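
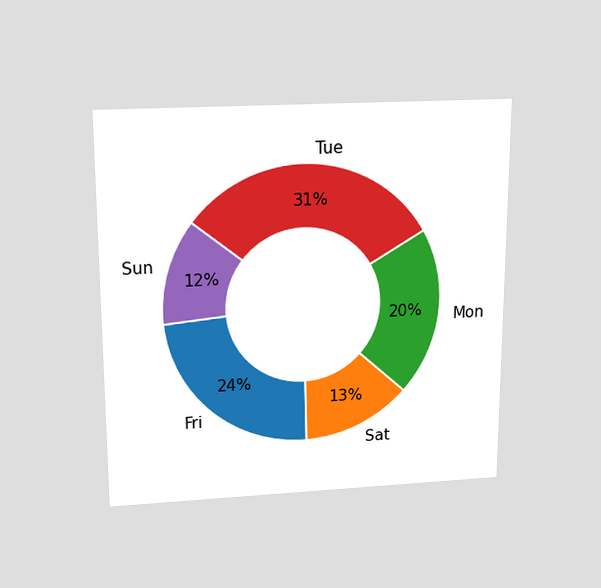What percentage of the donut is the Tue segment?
The chart is viewed slightly from above. The Tue segment takes up 31% of the ring.

31%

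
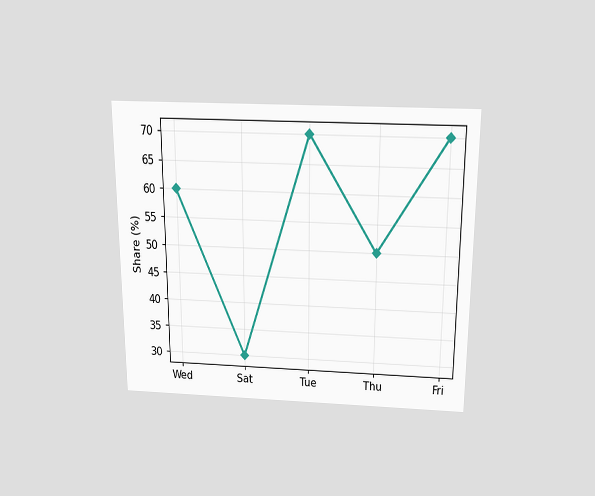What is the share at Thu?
50%

The chart is viewed slightly from above. At Thu, the line is at 50%.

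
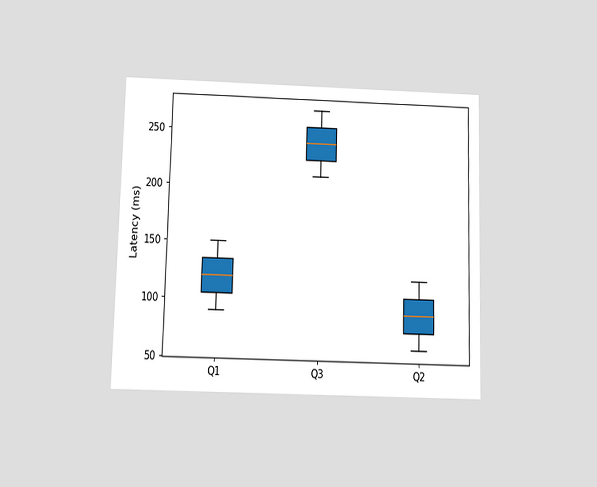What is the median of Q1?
120ms

The chart is viewed slightly from below. The median line in the Q1 box sits at 120ms.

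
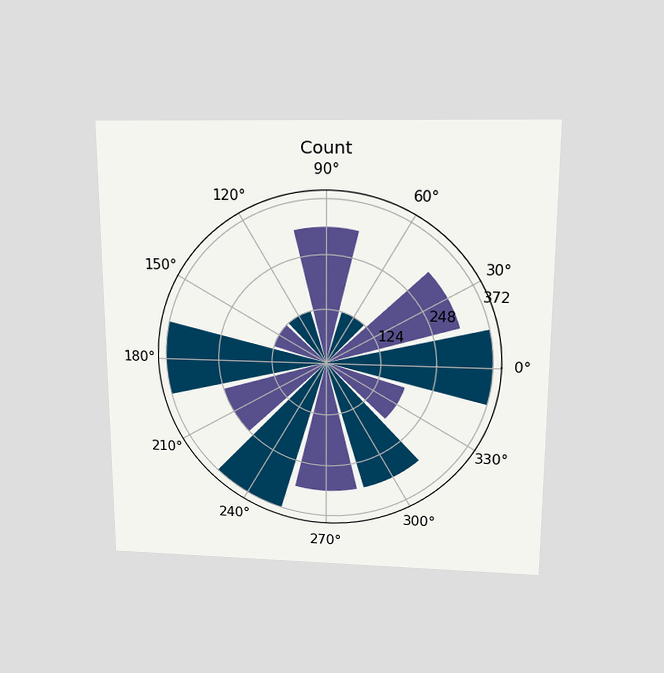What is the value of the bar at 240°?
The chart is viewed slightly from above. The bar at 240° reaches 372 on the radial axis.

372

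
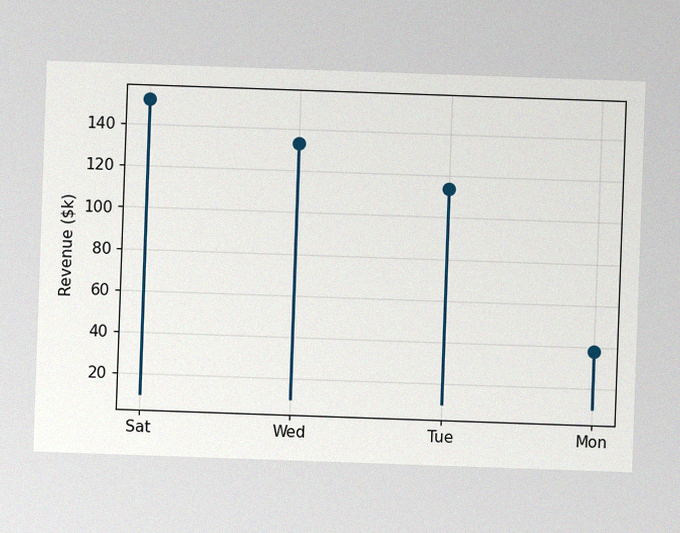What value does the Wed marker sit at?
The image has some photo noise and uneven lighting. The Wed marker sits at $133k.

$133k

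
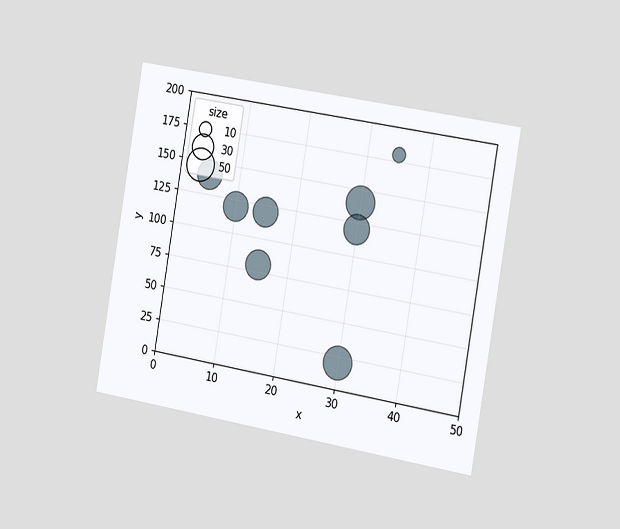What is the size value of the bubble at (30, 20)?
The chart is tilted about 10° clockwise and viewed slightly from the right. Matching the bubble at (30, 20) against the size legend gives 50.

50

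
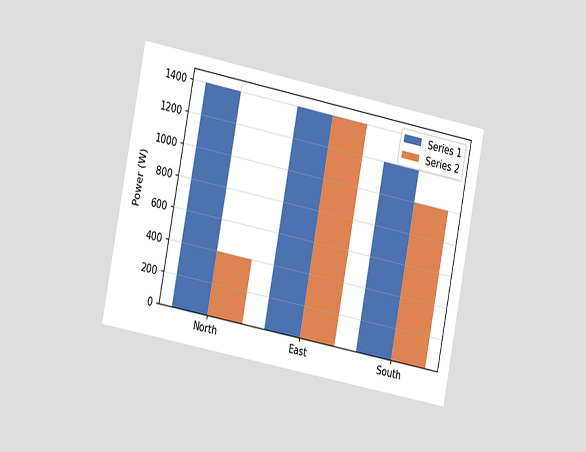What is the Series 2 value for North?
400W

The chart is tilted about 11° clockwise and viewed at a slight angle. The Series 2 bar at North reaches 400W on the y-axis.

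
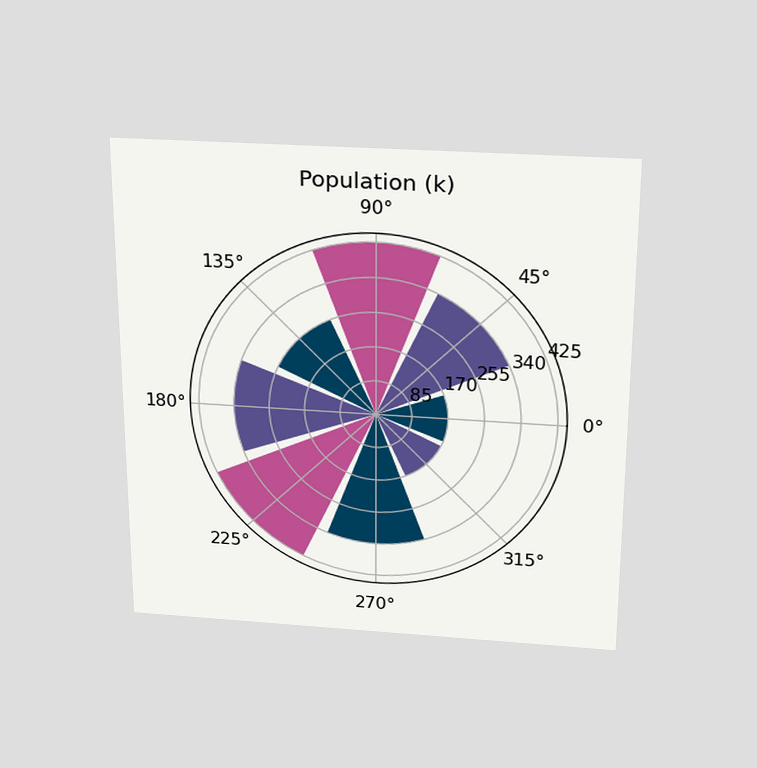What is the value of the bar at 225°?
The chart is viewed slightly from above. The bar at 225° reaches 425k on the radial axis.

425k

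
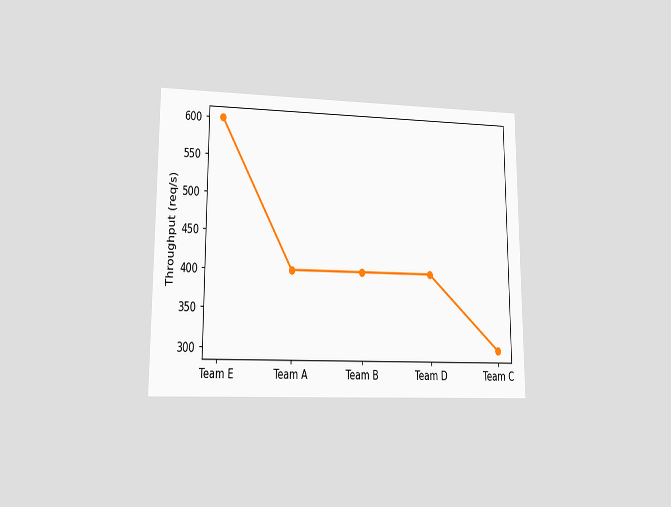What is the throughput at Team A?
The chart is viewed at a slight angle. At Team A, the line is at 400req/s.

400req/s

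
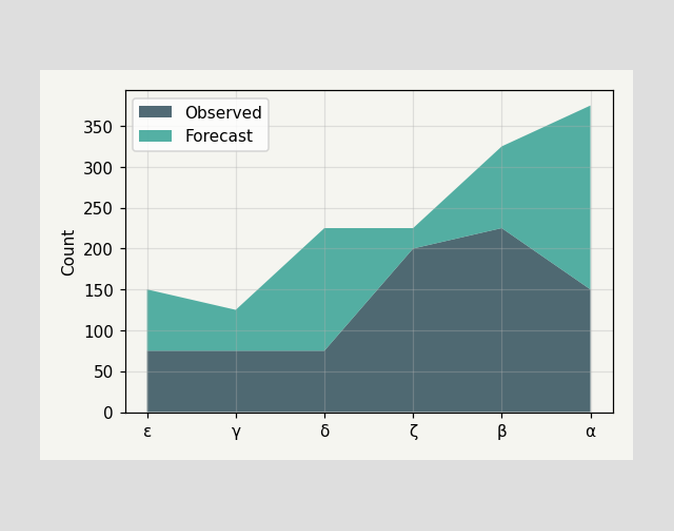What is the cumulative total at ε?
150

The stacked total at ε reaches 150.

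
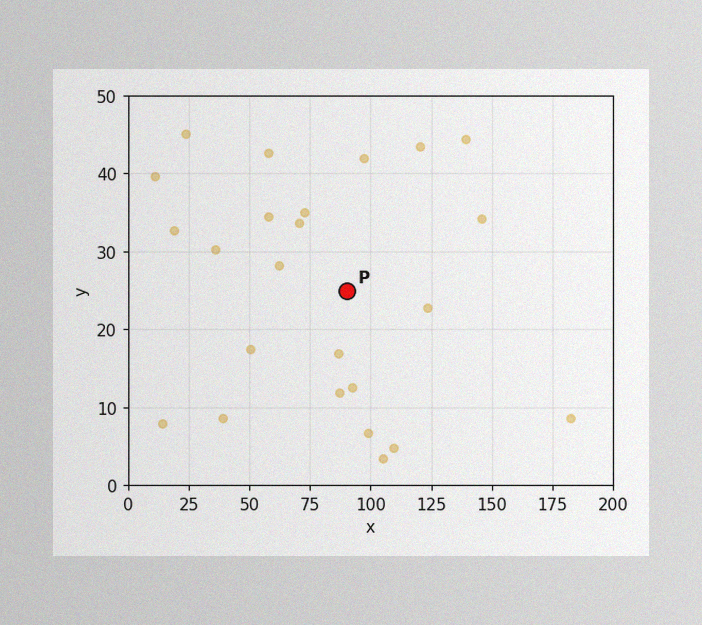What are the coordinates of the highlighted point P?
The image has some photo noise and uneven lighting. Following the gridlines from P to each axis, P sits at (90, 25).

(90, 25)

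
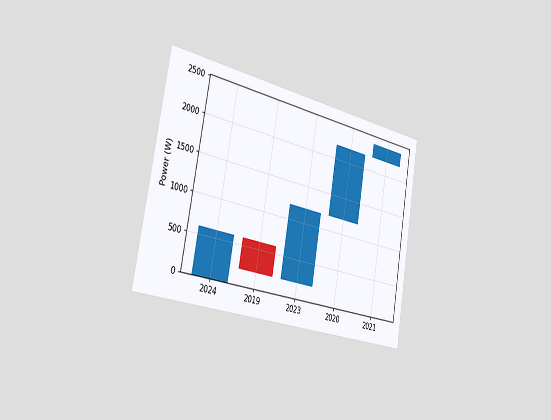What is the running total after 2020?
The chart is tilted about 10° clockwise and viewed slightly from the left. After 2020 the running total reaches 2200W.

2200W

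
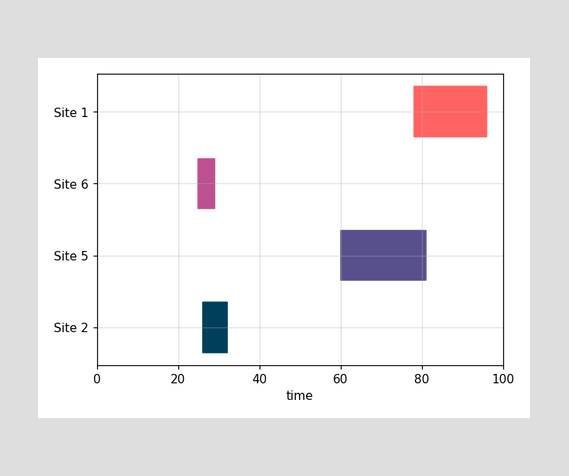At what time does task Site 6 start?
The Site 6 bar begins at t=25.

25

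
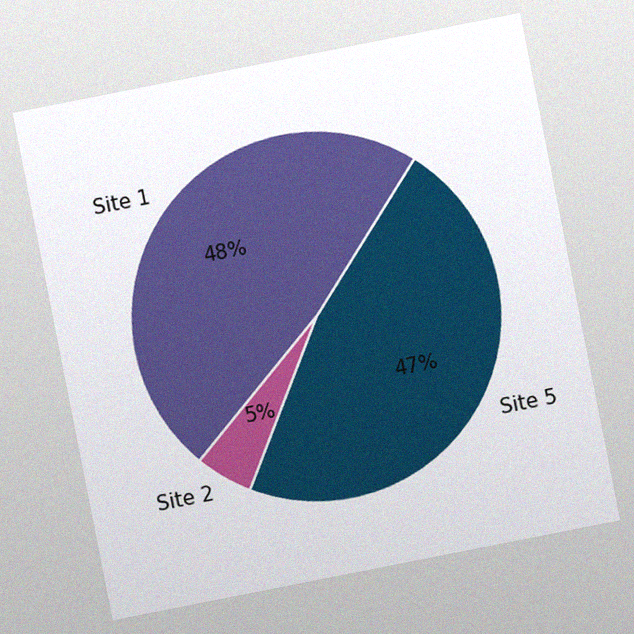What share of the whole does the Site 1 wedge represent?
48%

The chart is tilted about 11° counter-clockwise, with some photo noise. The Site 1 slice takes up 48% of the pie.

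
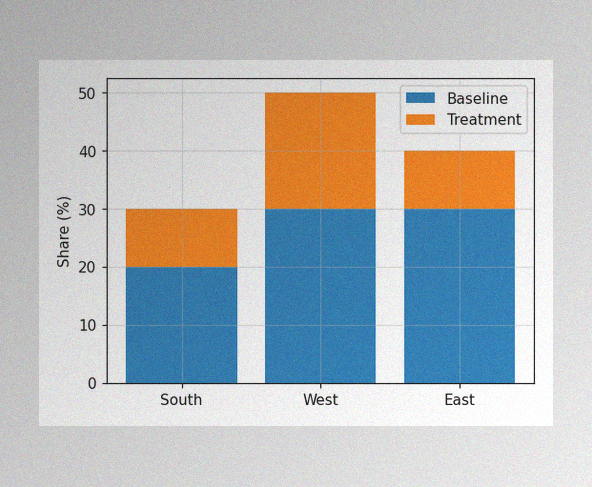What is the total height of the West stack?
The image has some photo noise and uneven lighting. The West stack's top reaches 50% on the y-axis.

50%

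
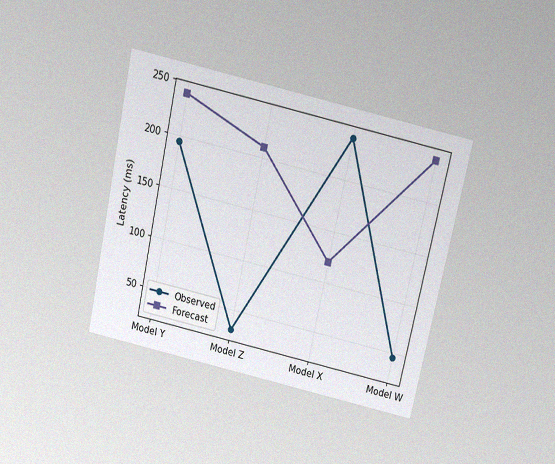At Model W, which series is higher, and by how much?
Forecast, by 195ms

The chart is tilted about 12° clockwise and viewed slightly from above, with some photo noise. At Model W, Forecast sits above the other line by 195ms.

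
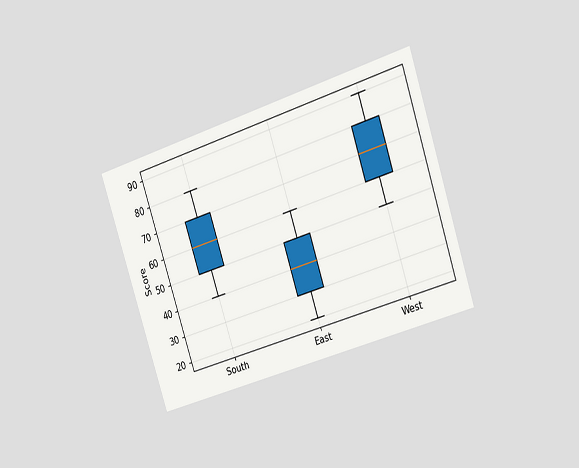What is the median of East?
The chart is tilted about 18° counter-clockwise and viewed slightly from the right. The median line in the East box sits at 40.

40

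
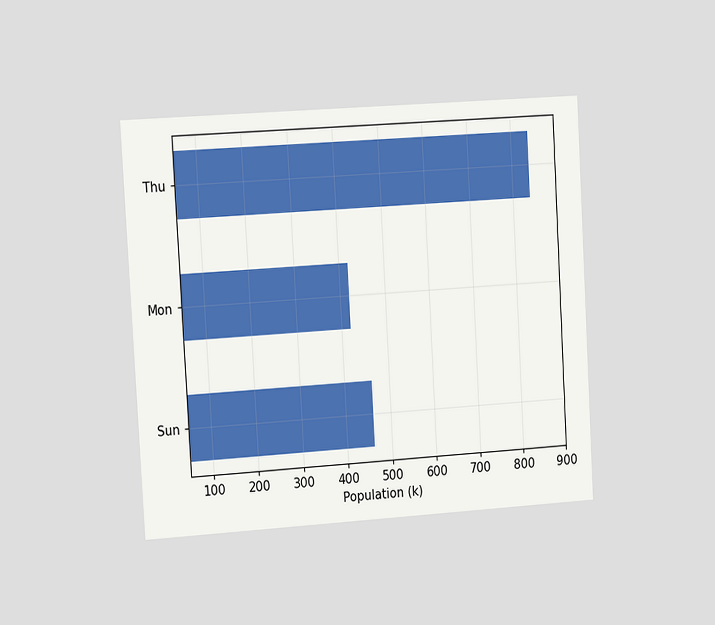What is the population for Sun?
462k

The chart is tilted about 3° counter-clockwise and viewed slightly from the left. Reading along the chart's x-axis, the Sun bar reaches 462k.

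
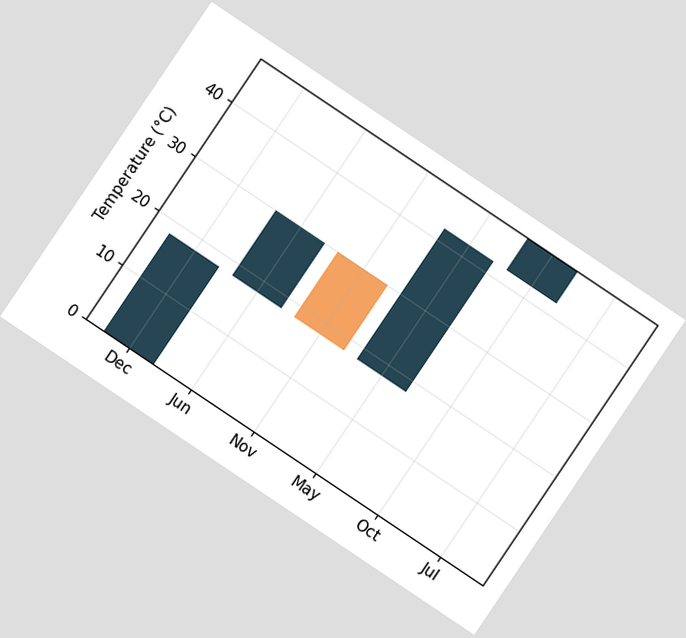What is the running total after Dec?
The chart is tilted about 34° clockwise. After Dec the running total reaches 18°C.

18°C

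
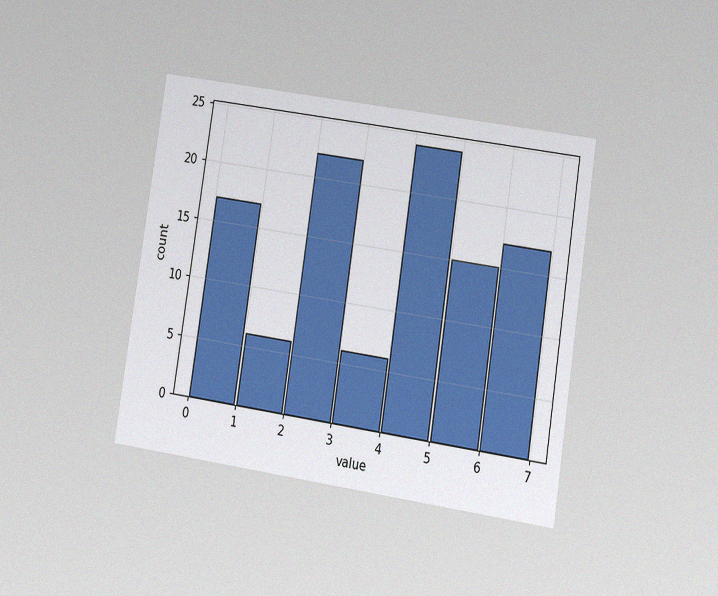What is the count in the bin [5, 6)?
The chart is tilted about 9° clockwise and viewed at a slight angle, with some photo noise. The [5, 6) bin has height 15.

15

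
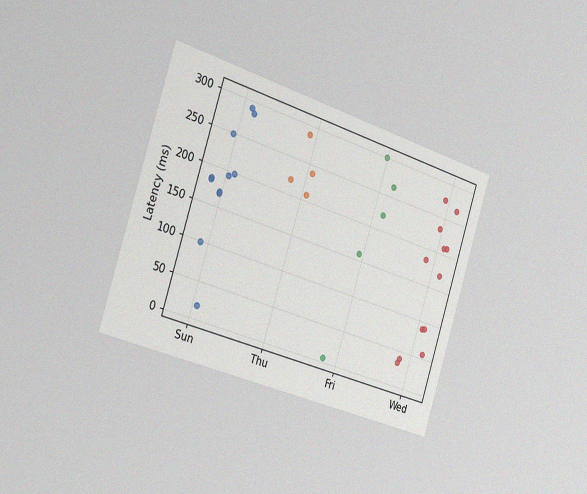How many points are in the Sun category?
The chart is tilted about 17° clockwise and viewed slightly from the left, with some photo noise. Counting the markers in the Sun column gives 11.

11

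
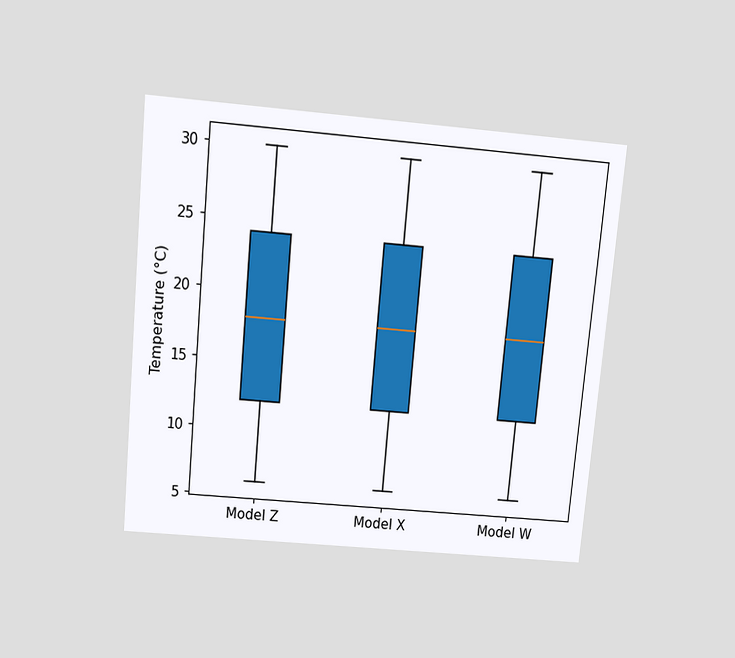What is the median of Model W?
18°C

The chart is tilted about 5° clockwise and viewed slightly from above. The median line in the Model W box sits at 18°C.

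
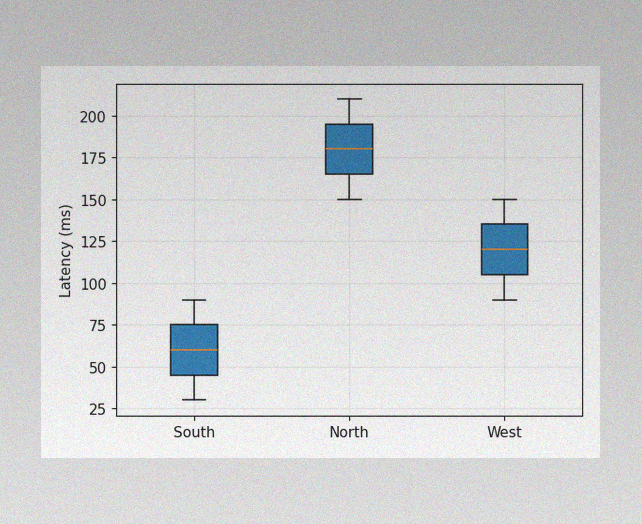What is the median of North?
180ms

The image has some photo noise and uneven lighting. The median line in the North box sits at 180ms.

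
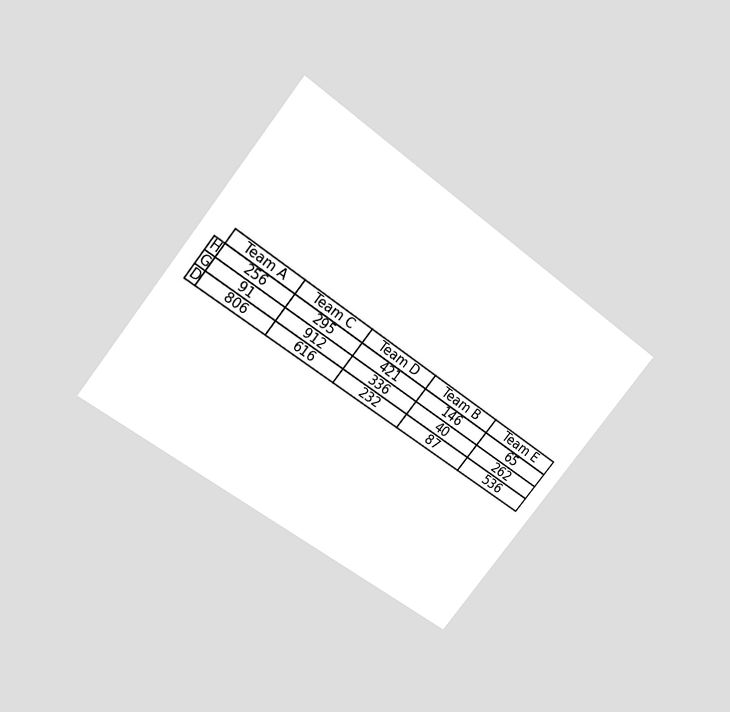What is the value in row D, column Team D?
232

The chart is tilted about 38° clockwise and viewed slightly from above. The (D, Team D) cell reads 232.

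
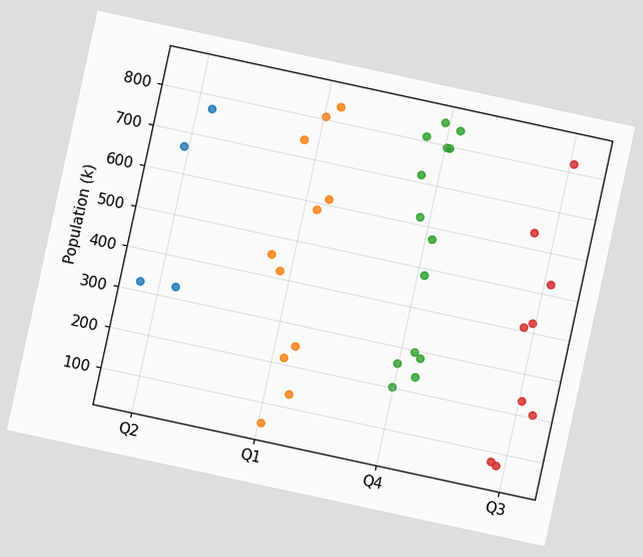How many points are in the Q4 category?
The chart is tilted about 12° clockwise. Counting the markers in the Q4 column gives 14.

14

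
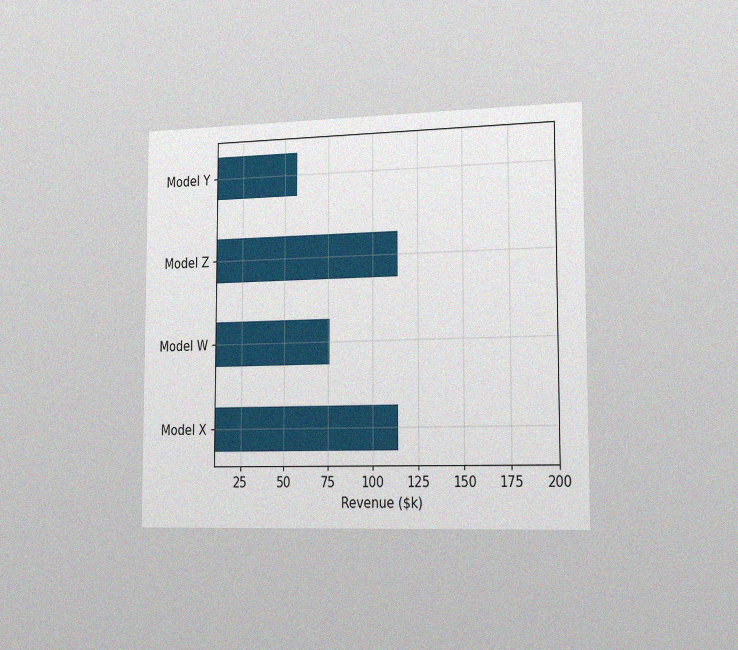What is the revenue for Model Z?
$114k

The chart is viewed slightly from the right, with some photo noise. Reading along the chart's x-axis, the Model Z bar reaches $114k.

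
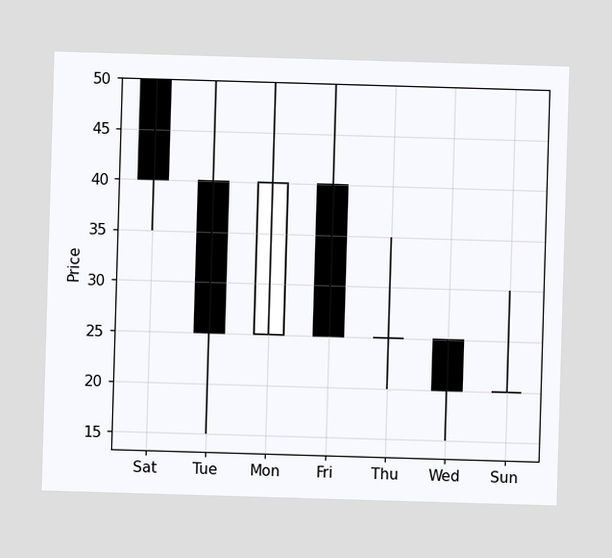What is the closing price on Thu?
The Thu candle closes at 25.

25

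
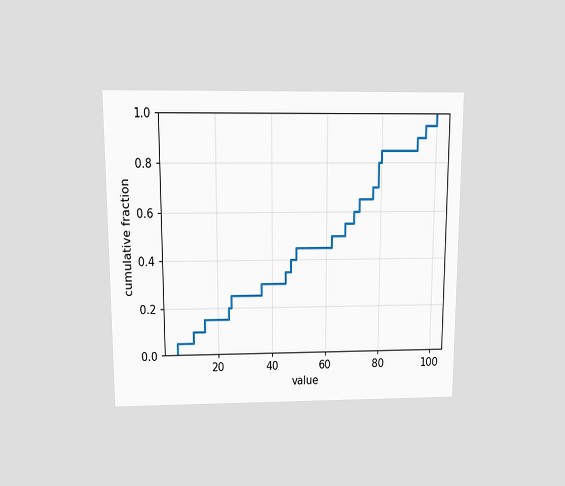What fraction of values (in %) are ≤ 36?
The chart is viewed slightly from above. At x=36 the ECDF step is at 30%.

30%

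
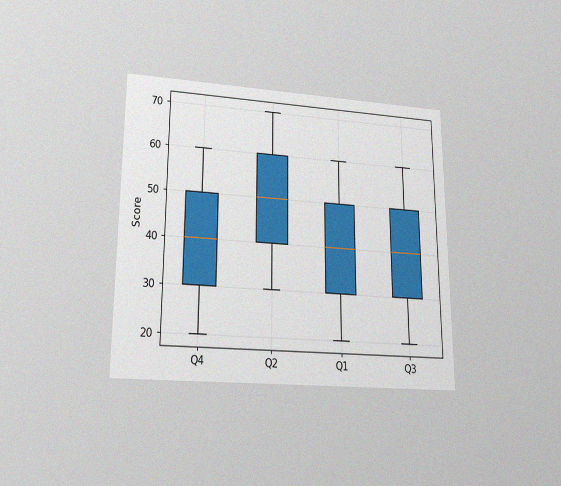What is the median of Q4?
40

The chart is viewed slightly from below, with some photo noise. The median line in the Q4 box sits at 40.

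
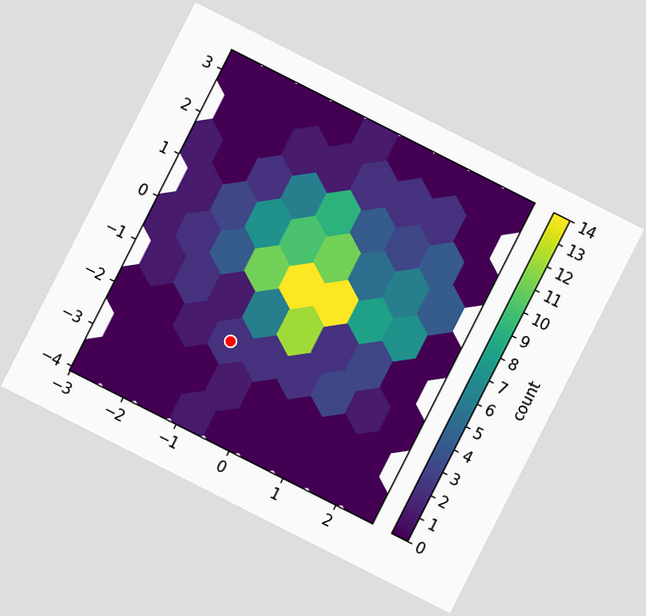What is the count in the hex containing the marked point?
2

The chart is tilted about 27° clockwise. The marked hex reads 2 on the colorbar.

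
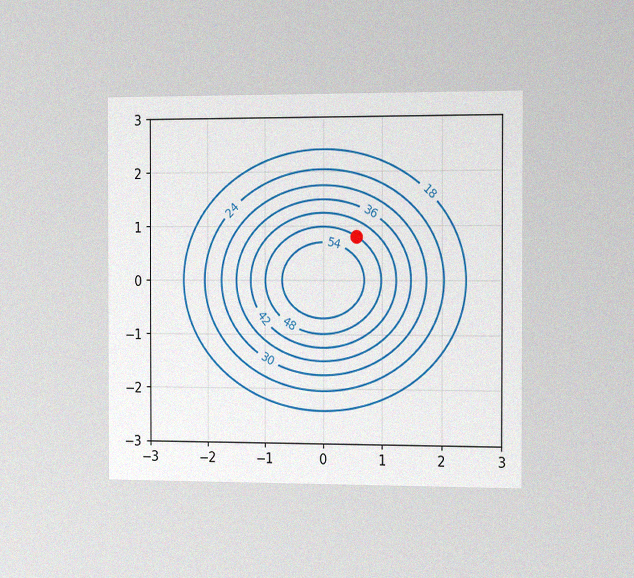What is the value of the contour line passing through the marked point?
48

The chart is viewed slightly from the right, with some photo noise. The marked point sits on the contour labelled 48.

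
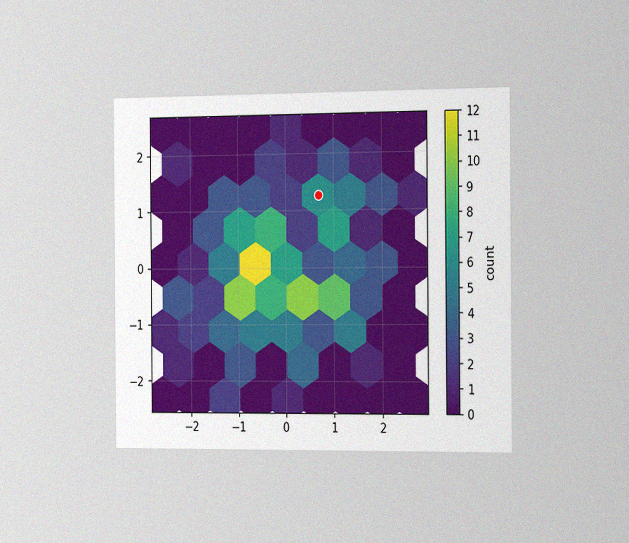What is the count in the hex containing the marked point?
6

The chart is viewed slightly from the right, with some photo noise. The marked hex reads 6 on the colorbar.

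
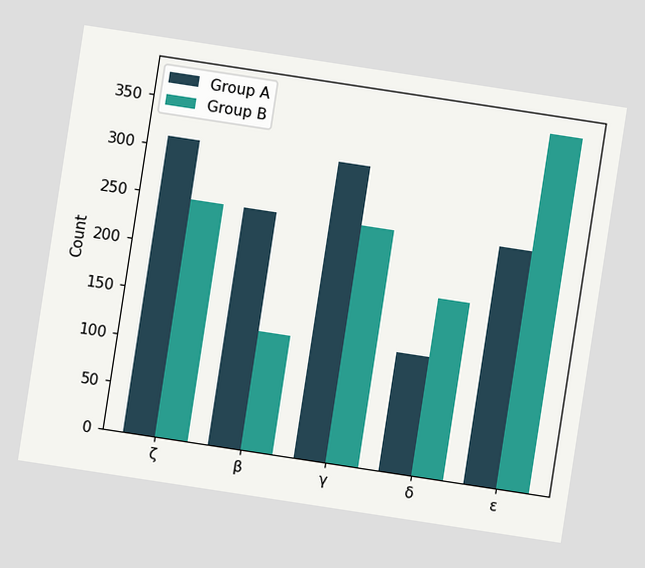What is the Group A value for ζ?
The chart is tilted about 9° clockwise. The Group A bar at ζ reaches 310 on the y-axis.

310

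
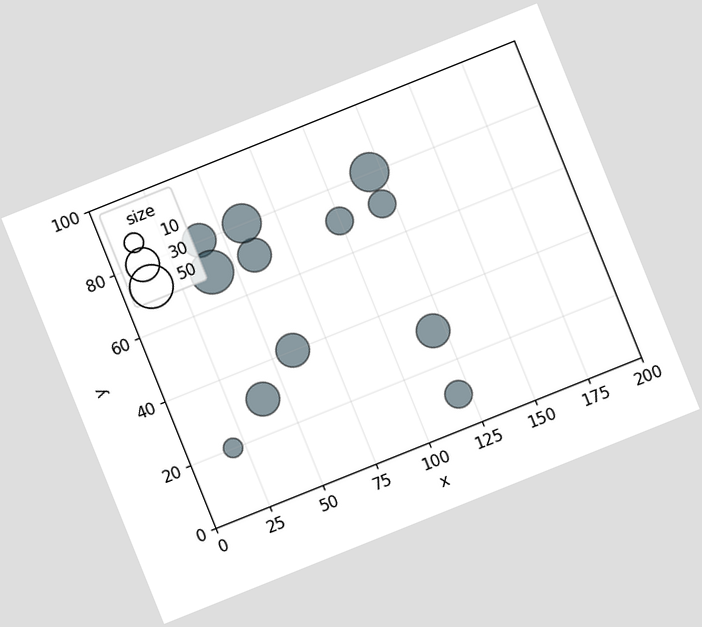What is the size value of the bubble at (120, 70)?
The chart is tilted about 22° counter-clockwise. Matching the bubble at (120, 70) against the size legend gives 20.

20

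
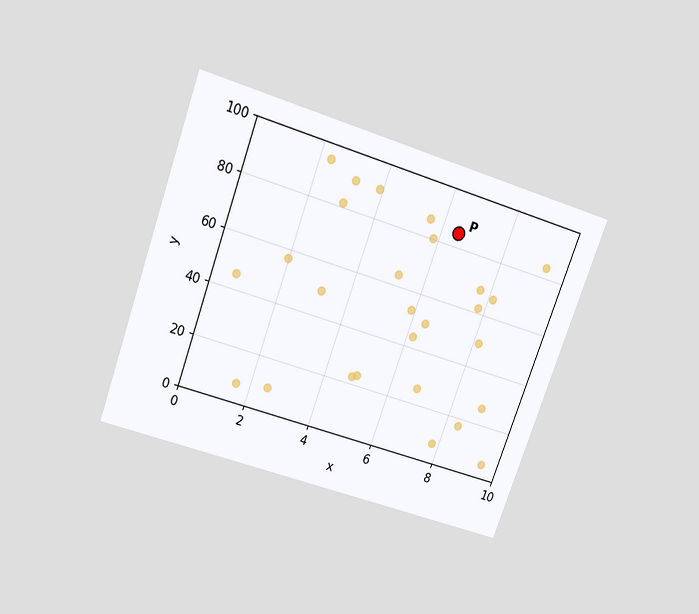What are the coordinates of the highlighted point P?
(6.5, 85)

The chart is tilted about 20° clockwise and viewed slightly from above. Following the gridlines from P to each axis, P sits at (6.5, 85).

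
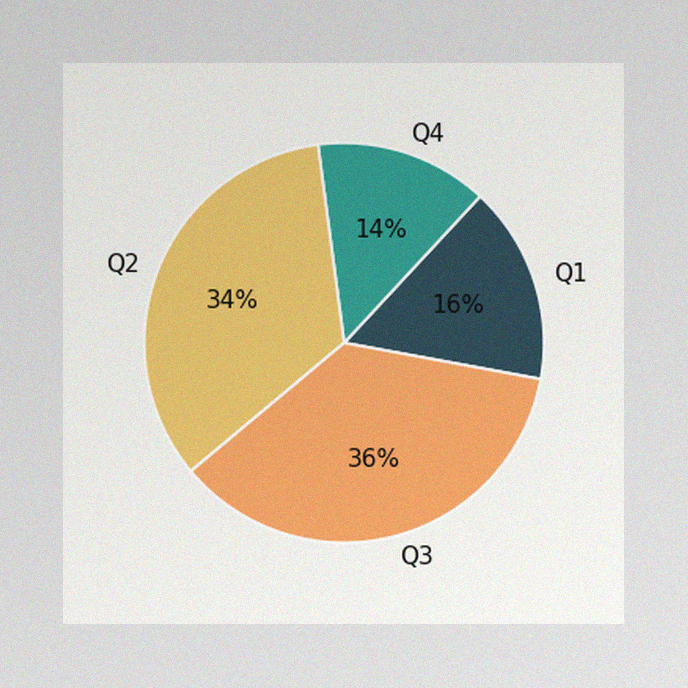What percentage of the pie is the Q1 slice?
The image has some photo noise and uneven lighting. The Q1 slice takes up 16% of the pie.

16%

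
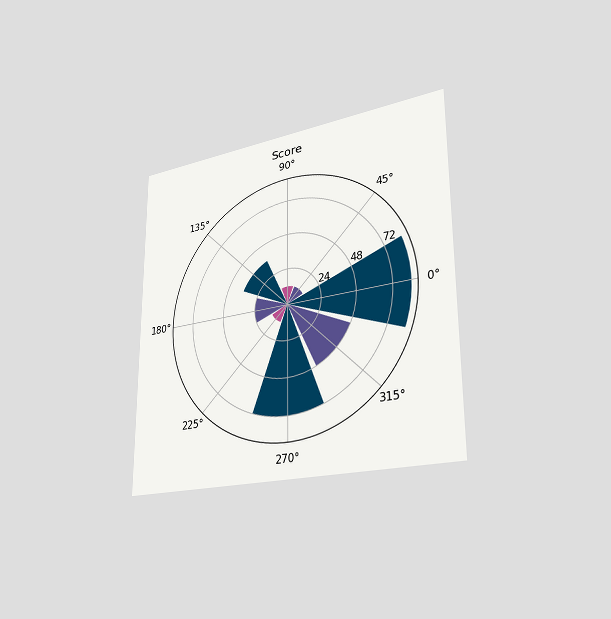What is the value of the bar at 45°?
12

The chart is viewed slightly from the right. The bar at 45° reaches 12 on the radial axis.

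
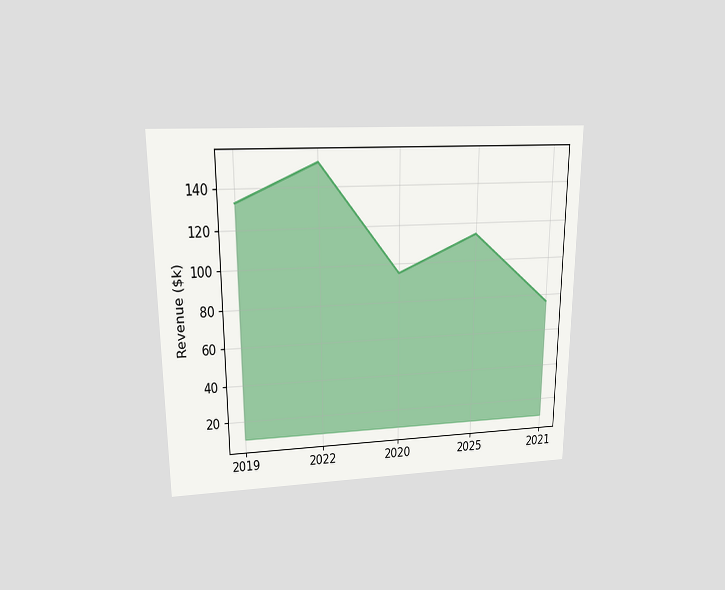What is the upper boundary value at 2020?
The chart is viewed at a slight angle. At 2020 the upper boundary is at $95k.

$95k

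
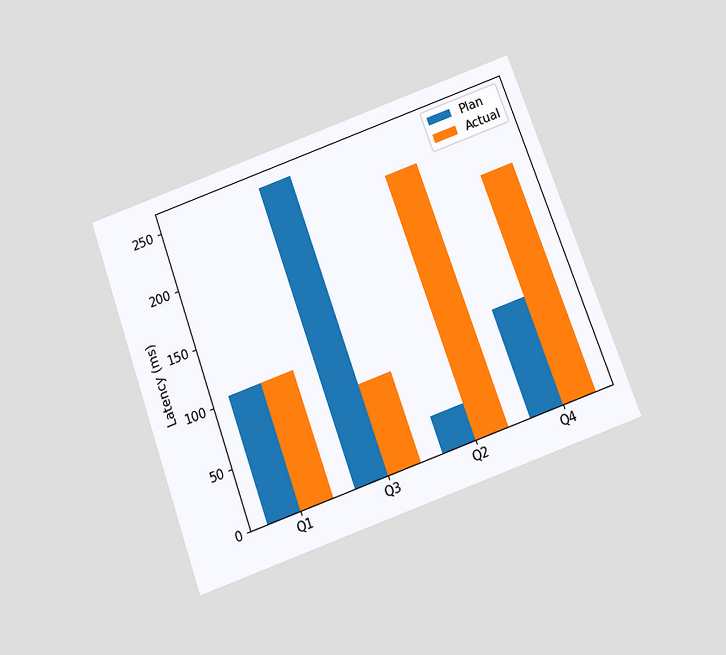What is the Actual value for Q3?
75ms

The chart is tilted about 20° counter-clockwise and viewed slightly from below. The Actual bar at Q3 reaches 75ms on the y-axis.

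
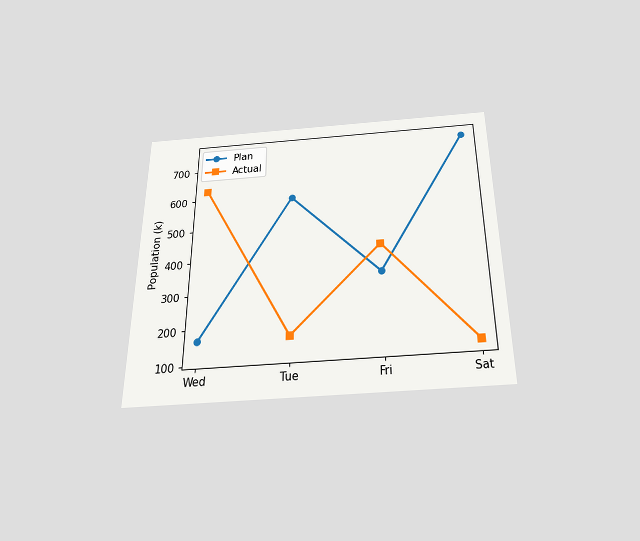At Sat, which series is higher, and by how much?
Plan, by 630k

The chart is viewed slightly from below. At Sat, Plan sits above the other line by 630k.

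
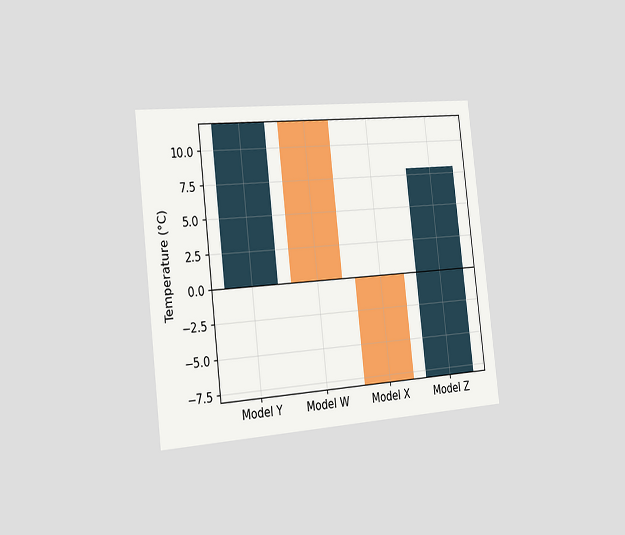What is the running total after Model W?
The chart is tilted about 7° counter-clockwise and viewed slightly from the left. After Model W the running total reaches 0°C.

0°C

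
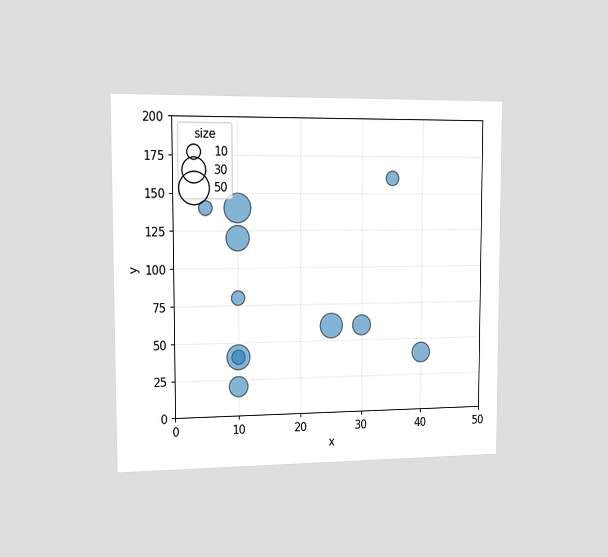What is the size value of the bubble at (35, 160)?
The chart is viewed slightly from the left. Matching the bubble at (35, 160) against the size legend gives 10.

10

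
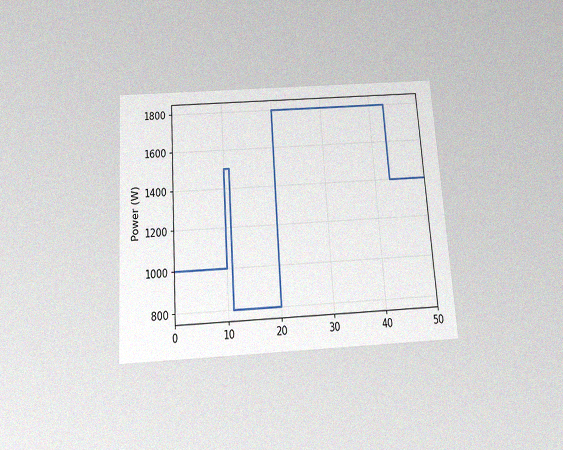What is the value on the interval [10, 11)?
The chart is tilted about 4° counter-clockwise and viewed slightly from below, with some photo noise. On [10, 11) the step sits at 1500W.

1500W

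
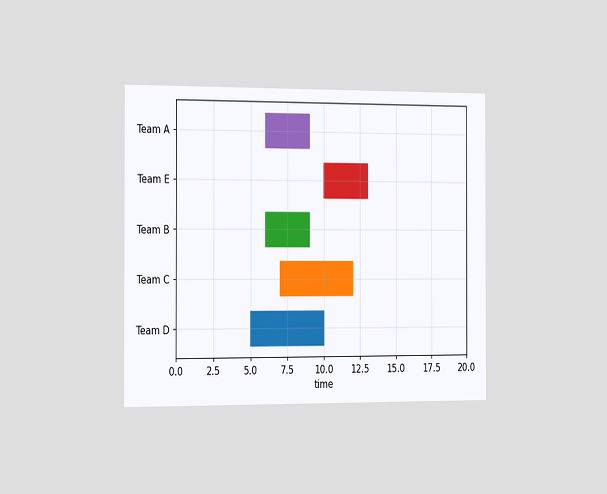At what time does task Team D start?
5

The chart is viewed slightly from the left. The Team D bar begins at t=5.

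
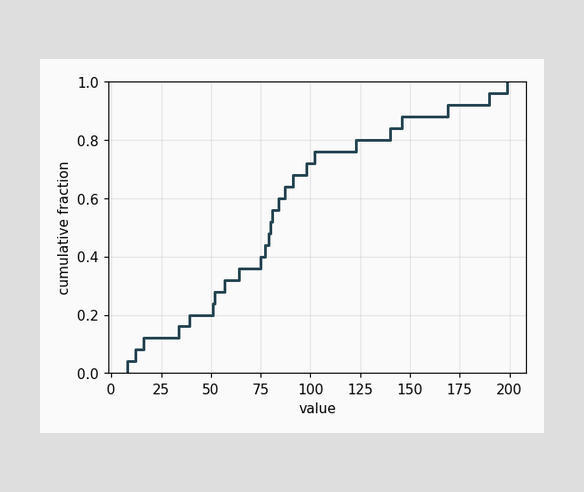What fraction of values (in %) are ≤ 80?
At x=80 the ECDF step is at 52%.

52%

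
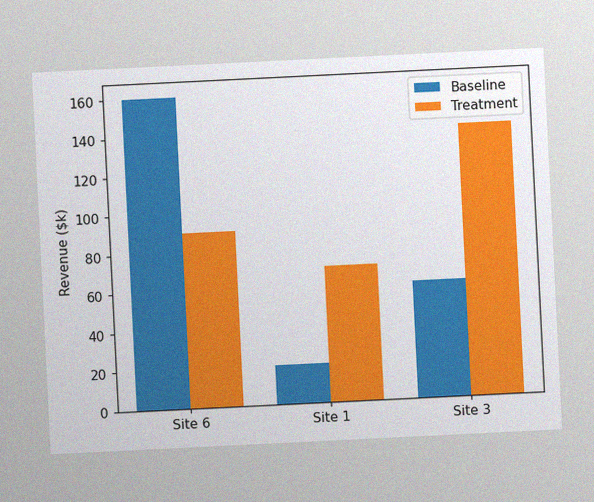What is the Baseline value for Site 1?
$20k

The chart is tilted about 3° counter-clockwise, with some photo noise. The Baseline bar at Site 1 reaches $20k on the y-axis.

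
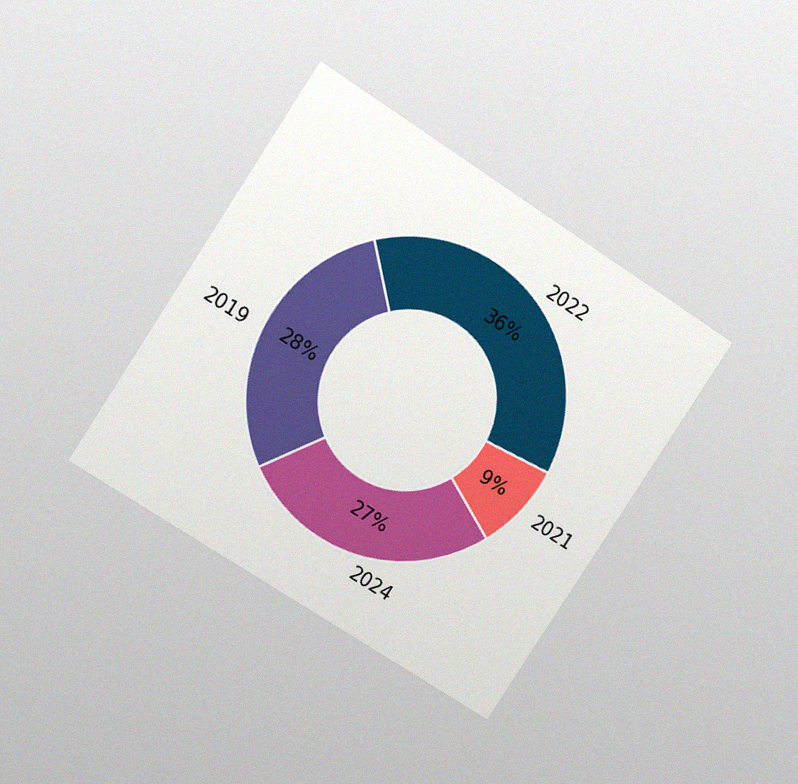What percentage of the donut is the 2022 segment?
The chart is tilted about 33° clockwise and viewed at a slight angle, with some photo noise. The 2022 segment takes up 36% of the ring.

36%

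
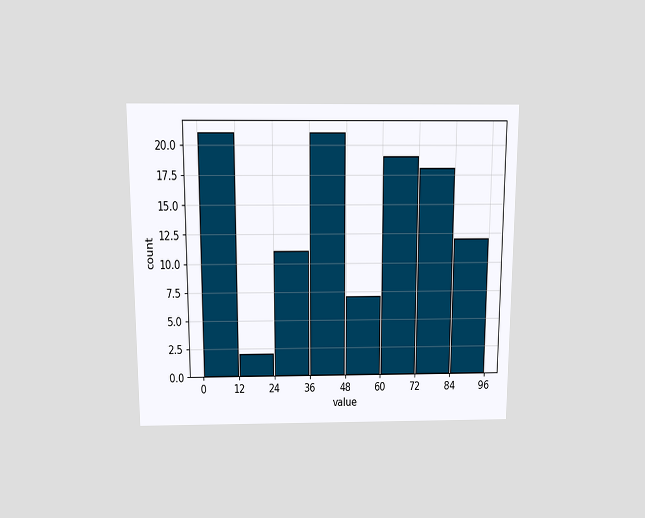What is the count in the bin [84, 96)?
The chart is viewed slightly from above. The [84, 96) bin has height 12.

12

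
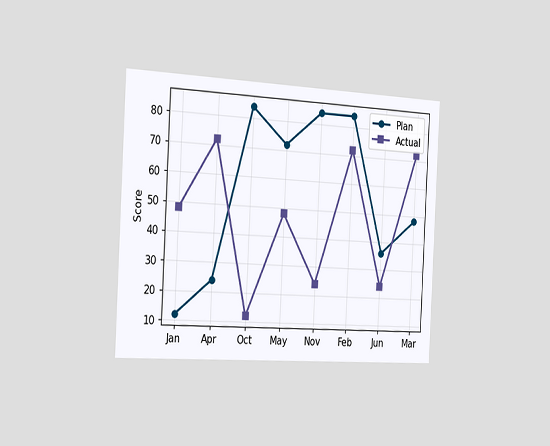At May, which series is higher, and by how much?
The chart is tilted about 3° clockwise and viewed slightly from the left. At May, Plan sits above the other line by 24.

Plan, by 24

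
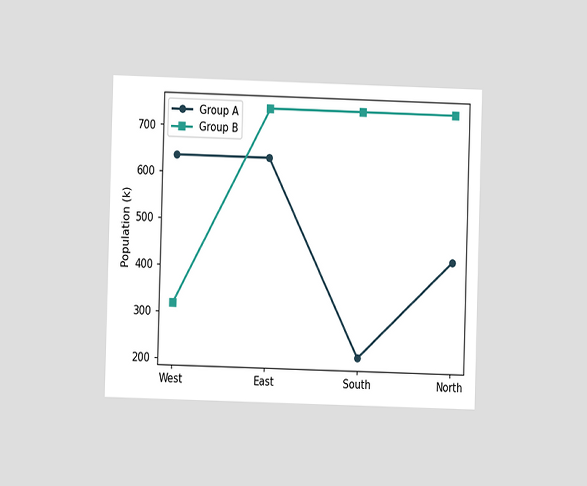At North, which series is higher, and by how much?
Group B, by 318k

The chart is viewed at a slight angle. At North, Group B sits above the other line by 318k.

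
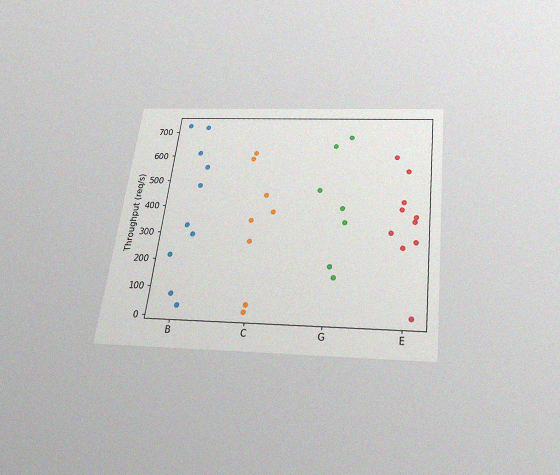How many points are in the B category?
10

The chart is tilted about 7° clockwise and viewed slightly from below, with some photo noise. Counting the markers in the B column gives 10.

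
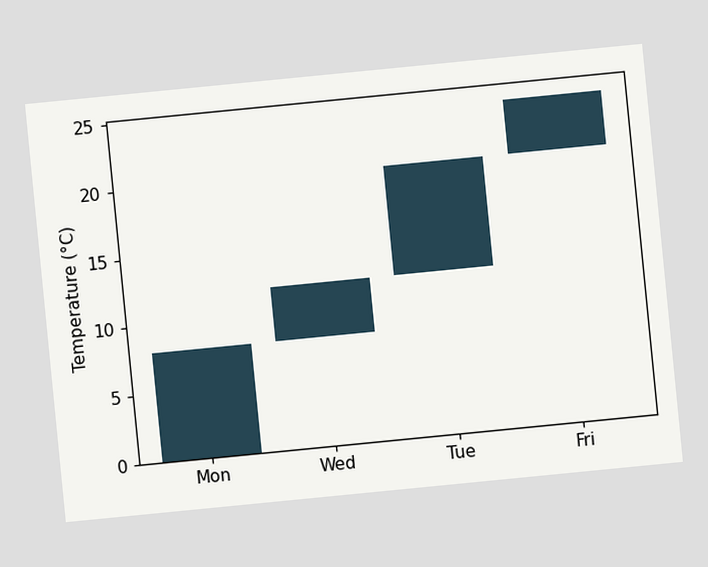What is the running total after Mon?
8°C

The chart is tilted about 6° counter-clockwise. After Mon the running total reaches 8°C.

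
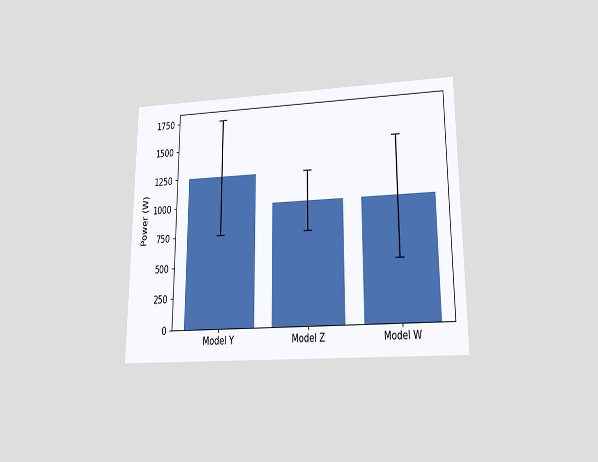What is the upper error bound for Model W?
The chart is viewed slightly from below. The Model W bar's upper whisker reaches 1500W.

1500W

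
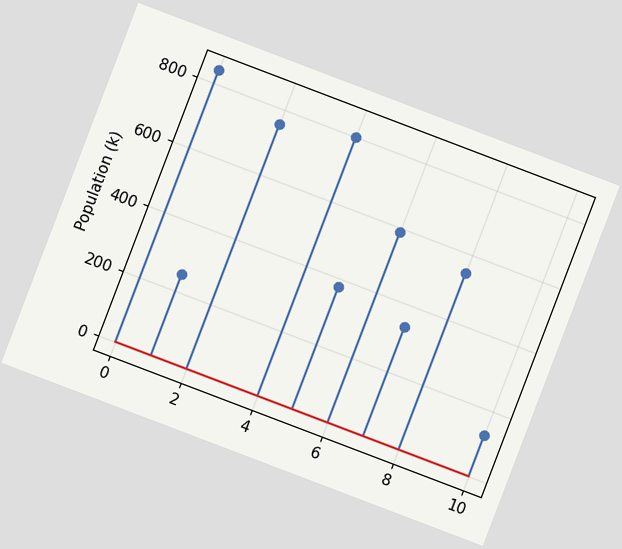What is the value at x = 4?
798k

The chart is tilted about 21° clockwise. The stem at x=4 reaches 798k.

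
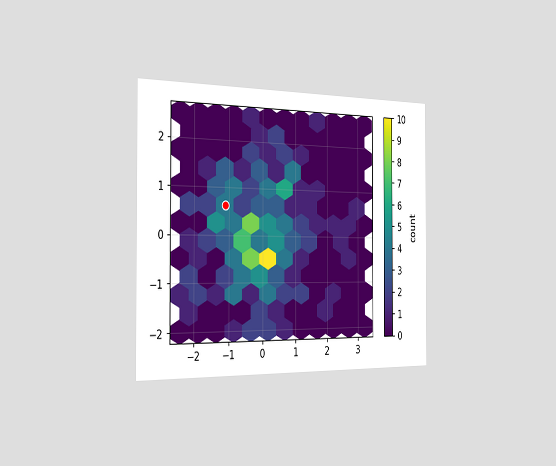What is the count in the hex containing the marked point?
The chart is viewed slightly from the left. The marked hex reads 4 on the colorbar.

4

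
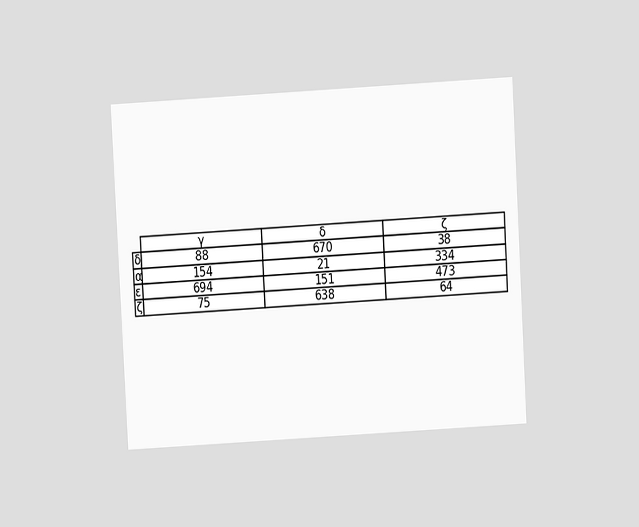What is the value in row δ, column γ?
88

The chart is tilted about 3° counter-clockwise and viewed at a slight angle. The (δ, γ) cell reads 88.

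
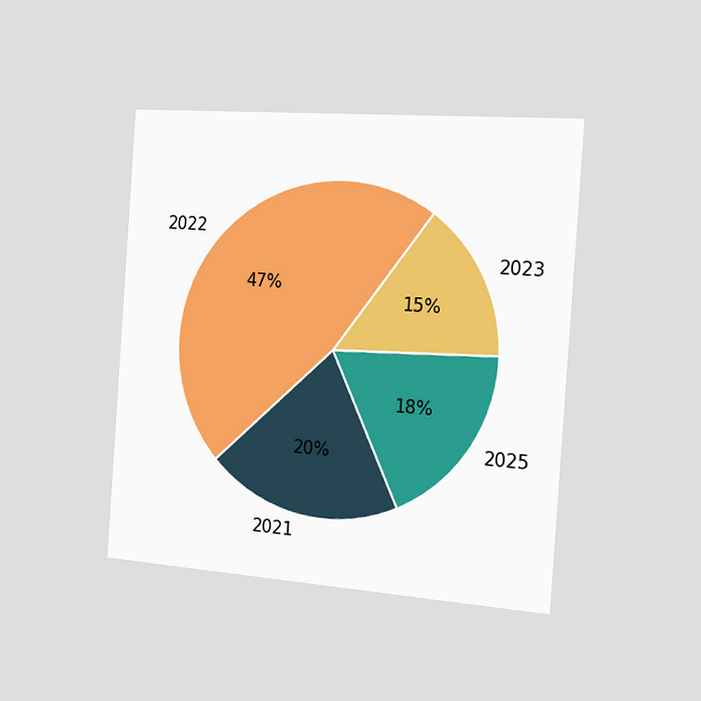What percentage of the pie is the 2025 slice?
The chart is tilted about 4° clockwise and viewed slightly from the right. The 2025 slice takes up 18% of the pie.

18%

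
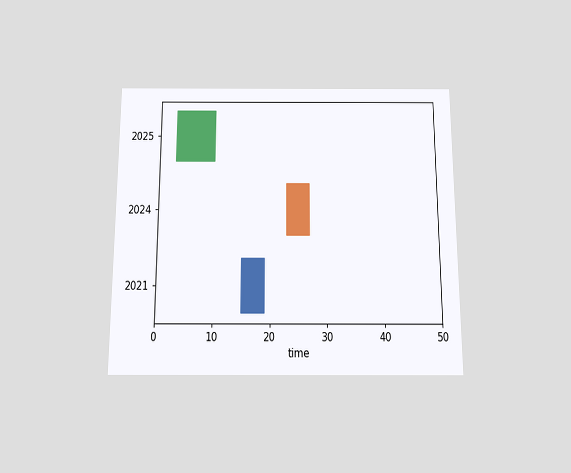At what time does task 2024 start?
The chart is viewed slightly from below. The 2024 bar begins at t=23.

23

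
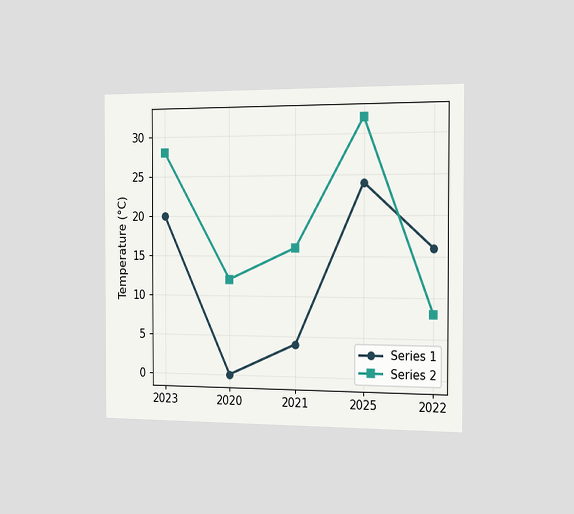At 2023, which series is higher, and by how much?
Series 2, by 8°C

The chart is viewed slightly from the right. At 2023, Series 2 sits above the other line by 8°C.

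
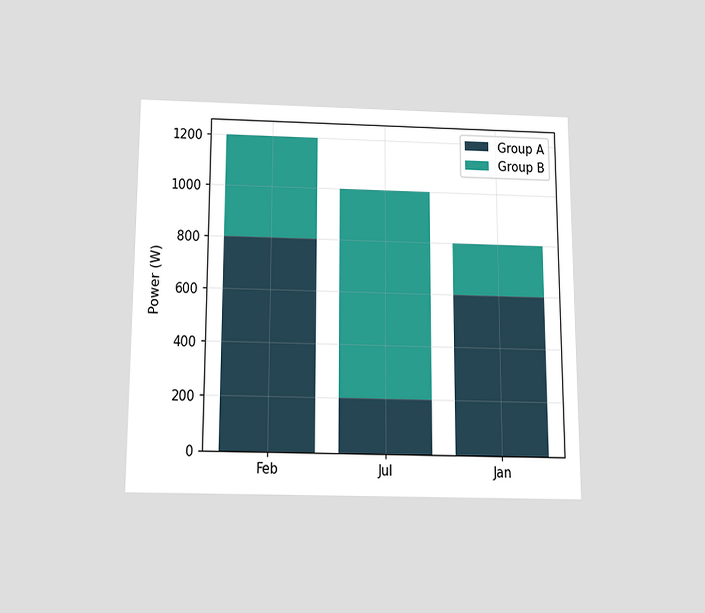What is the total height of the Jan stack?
800W

The chart is viewed slightly from below. The Jan stack's top reaches 800W on the y-axis.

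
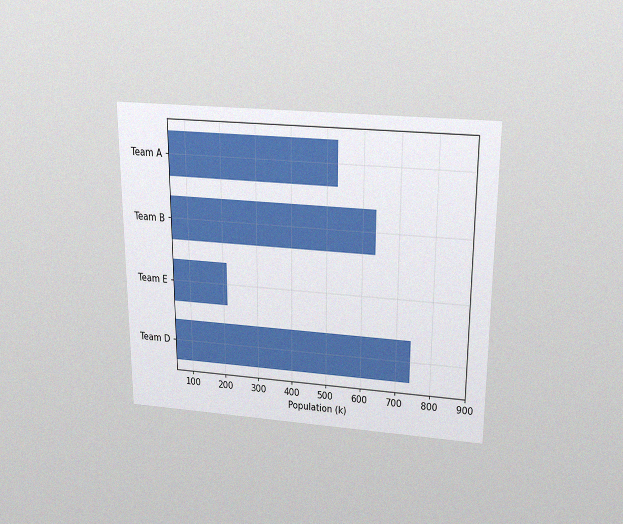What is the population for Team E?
212k

The chart is viewed slightly from above, with some photo noise. Reading along the chart's x-axis, the Team E bar reaches 212k.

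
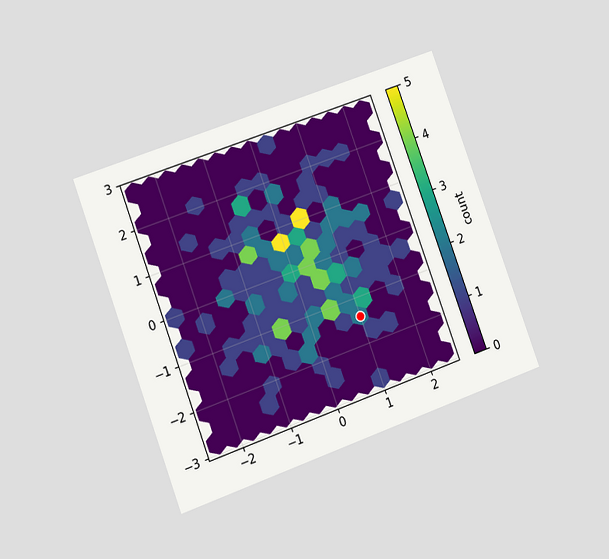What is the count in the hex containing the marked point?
2

The chart is tilted about 20° counter-clockwise and viewed slightly from the left. The marked hex reads 2 on the colorbar.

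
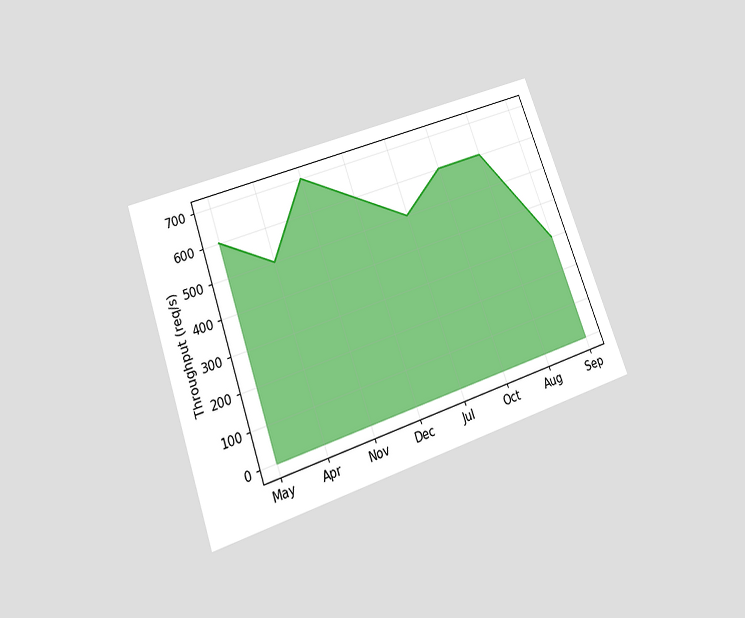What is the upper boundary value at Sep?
300req/s

The chart is tilted about 20° counter-clockwise and viewed slightly from below. At Sep the upper boundary is at 300req/s.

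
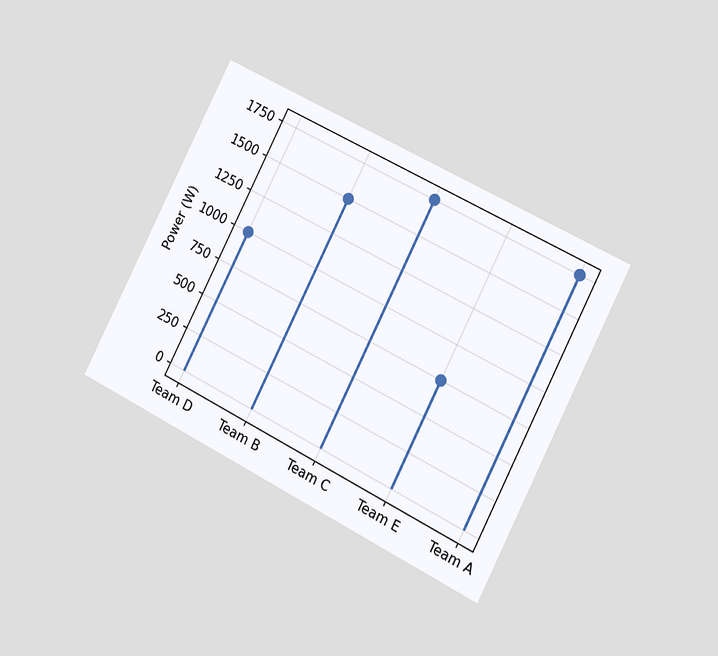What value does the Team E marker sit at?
750W

The chart is tilted about 27° clockwise and viewed slightly from the right. The Team E marker sits at 750W.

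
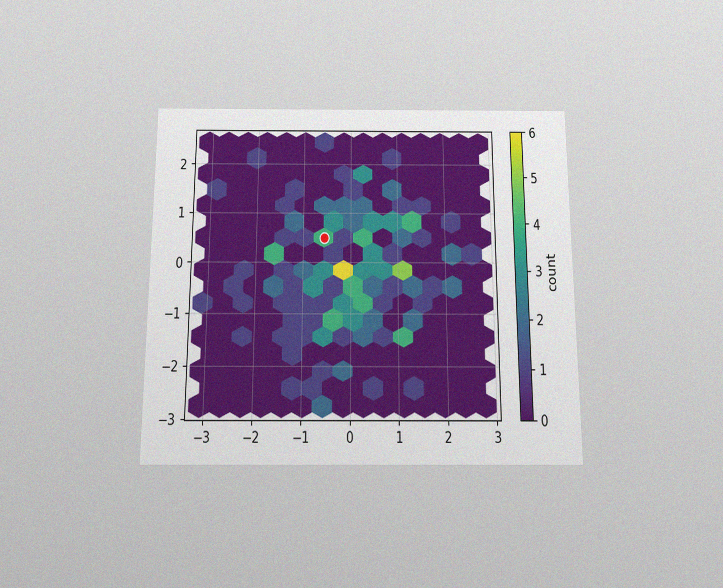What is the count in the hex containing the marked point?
4

The chart is viewed slightly from below, with some photo noise. The marked hex reads 4 on the colorbar.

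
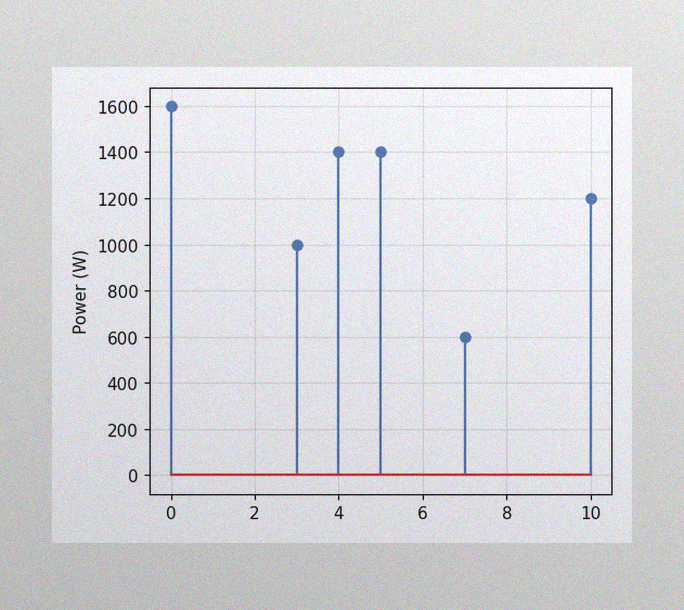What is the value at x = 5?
The image has some photo noise and uneven lighting. The stem at x=5 reaches 1400W.

1400W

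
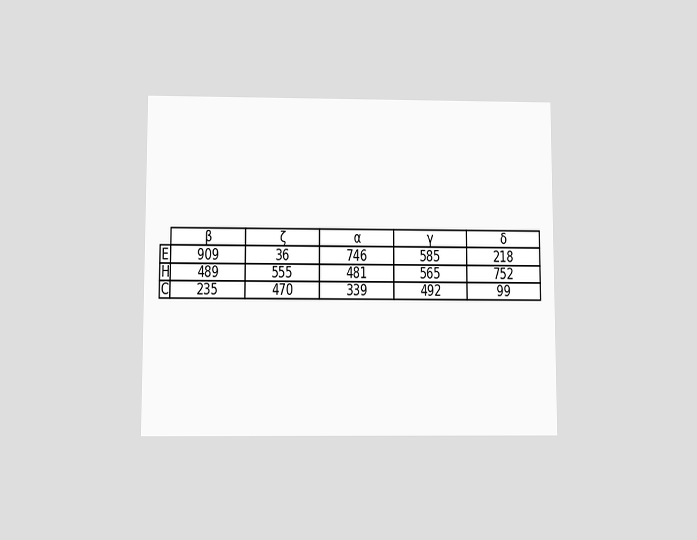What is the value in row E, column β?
909

The chart is viewed slightly from below. The (E, β) cell reads 909.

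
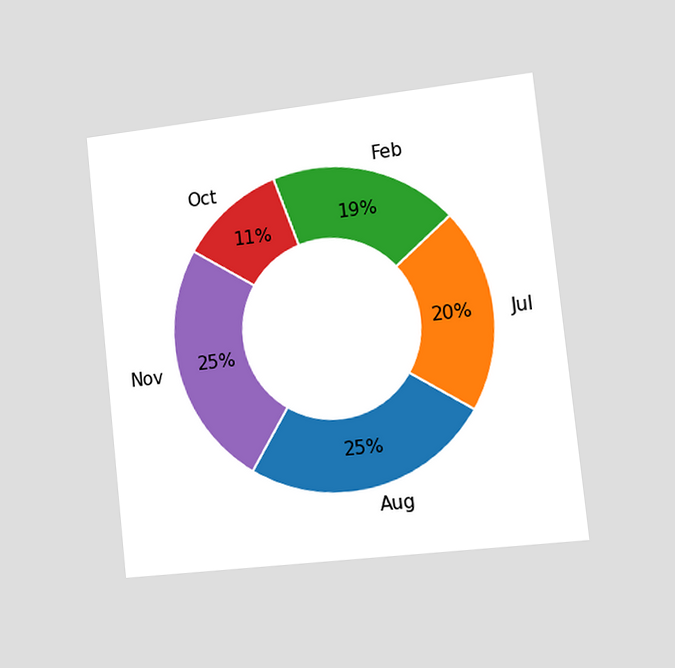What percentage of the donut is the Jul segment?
The chart is tilted about 6° counter-clockwise and viewed slightly from the right. The Jul segment takes up 20% of the ring.

20%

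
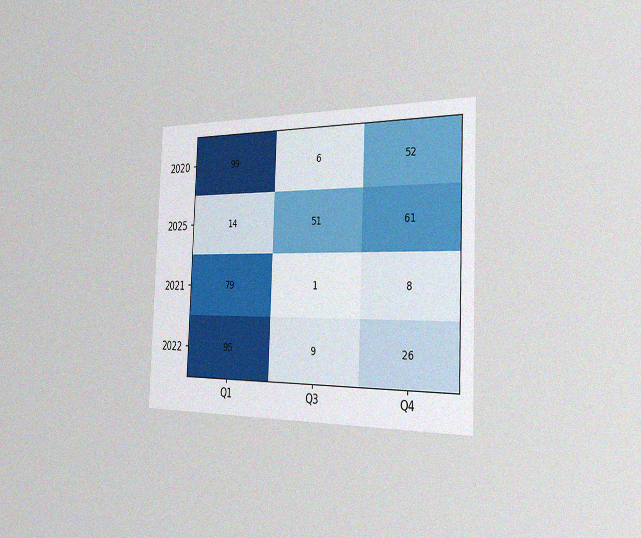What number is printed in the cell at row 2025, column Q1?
14

The chart is tilted about 2° clockwise and viewed slightly from the right, with some photo noise. The (2025, Q1) cell reads 14.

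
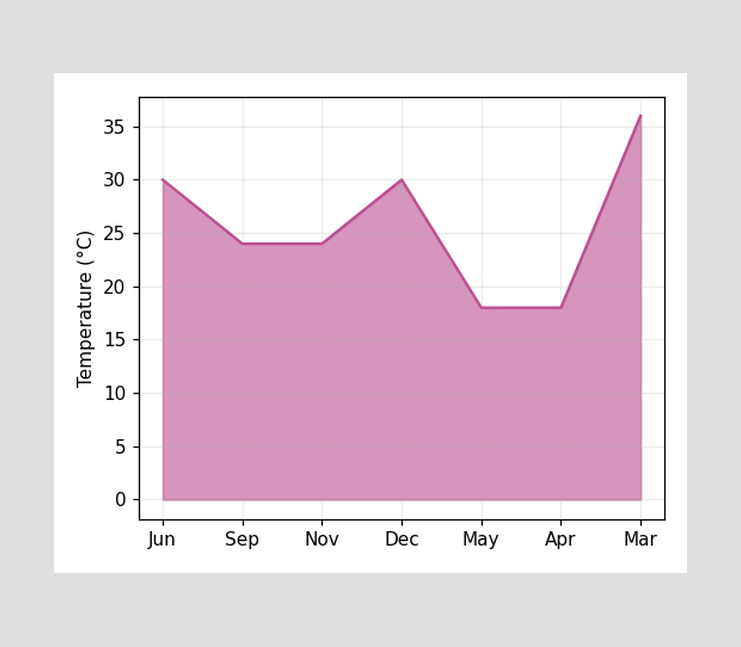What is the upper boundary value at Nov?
24°C

At Nov the upper boundary is at 24°C.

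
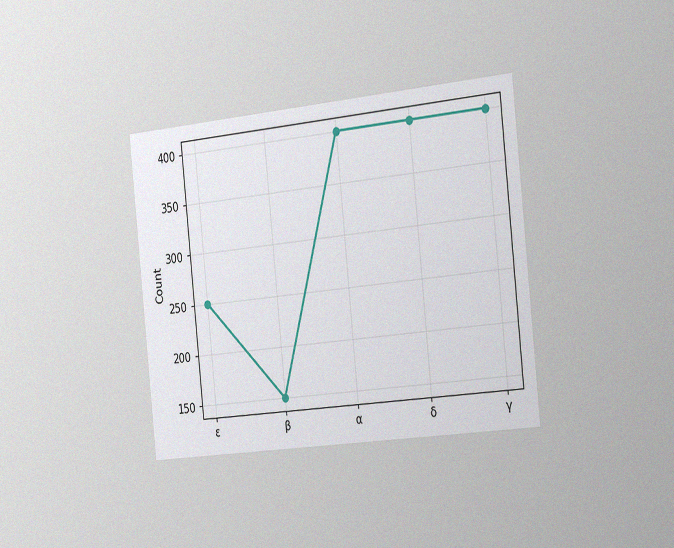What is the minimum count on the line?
150

The chart is tilted about 6° counter-clockwise and viewed slightly from the right, with some photo noise. The lowest point is at β, and reading across to the y-axis gives 150.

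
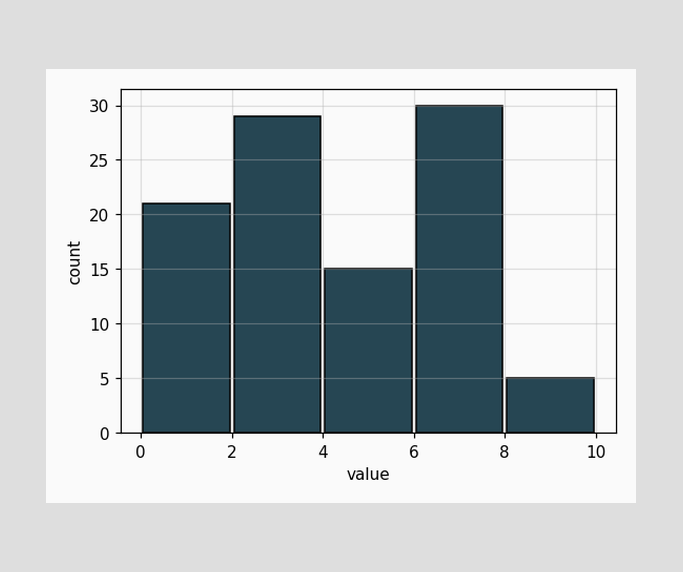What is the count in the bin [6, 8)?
The [6, 8) bin has height 30.

30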